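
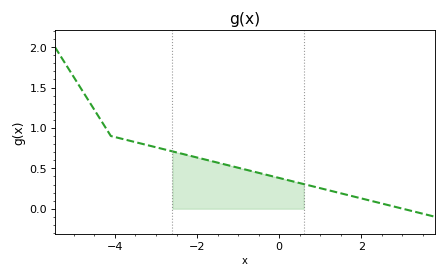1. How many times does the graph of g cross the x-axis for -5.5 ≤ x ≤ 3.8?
1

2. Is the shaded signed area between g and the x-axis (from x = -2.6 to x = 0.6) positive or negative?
positive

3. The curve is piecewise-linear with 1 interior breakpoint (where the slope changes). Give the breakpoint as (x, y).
(-4.1, 0.9)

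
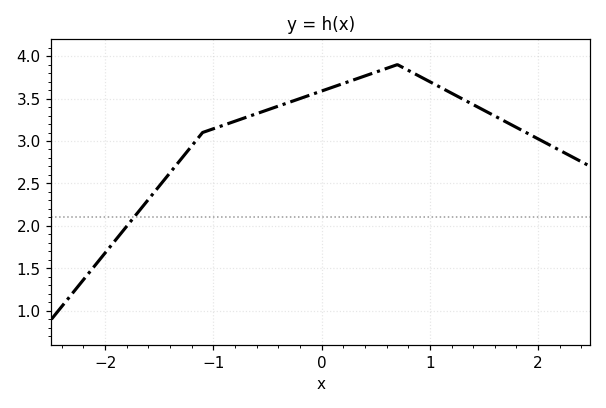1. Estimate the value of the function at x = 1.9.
3.1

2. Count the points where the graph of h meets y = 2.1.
1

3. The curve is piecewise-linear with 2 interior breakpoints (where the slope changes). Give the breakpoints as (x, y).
(-1.1, 3.1); (0.7, 3.9)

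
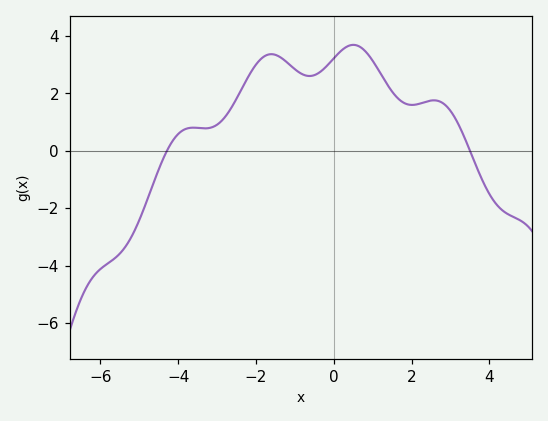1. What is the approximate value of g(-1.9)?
3.2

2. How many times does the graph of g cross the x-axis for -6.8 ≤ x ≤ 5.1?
2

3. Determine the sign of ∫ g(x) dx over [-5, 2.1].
positive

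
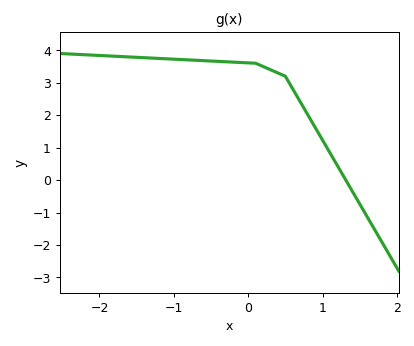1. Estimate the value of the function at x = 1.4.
-0.342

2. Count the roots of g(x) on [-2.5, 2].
1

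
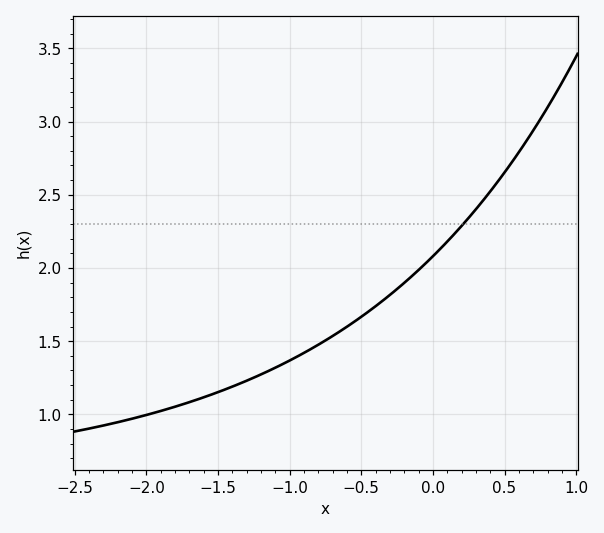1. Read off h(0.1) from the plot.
2.2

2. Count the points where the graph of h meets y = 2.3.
1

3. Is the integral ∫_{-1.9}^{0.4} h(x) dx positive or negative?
positive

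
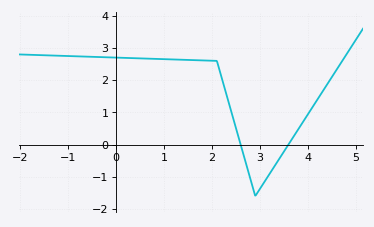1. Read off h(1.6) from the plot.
2.62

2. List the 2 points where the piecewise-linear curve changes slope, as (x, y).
(2.1, 2.6); (2.9, -1.6)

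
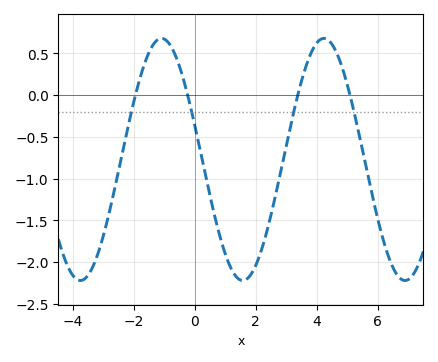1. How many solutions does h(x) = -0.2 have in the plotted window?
4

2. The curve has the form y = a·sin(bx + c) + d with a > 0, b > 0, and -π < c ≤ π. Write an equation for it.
y = 1.45sin(1.2x + 2.9) - 0.77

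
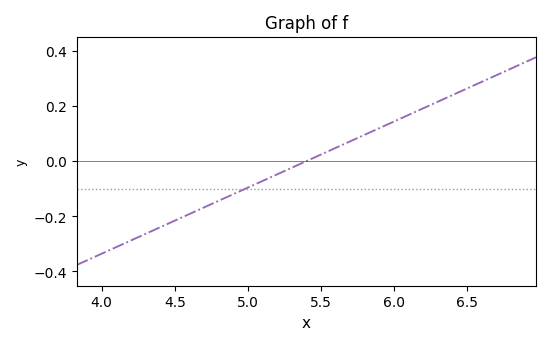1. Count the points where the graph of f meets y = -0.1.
1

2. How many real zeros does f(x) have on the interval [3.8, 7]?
1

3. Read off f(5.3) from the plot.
-0.024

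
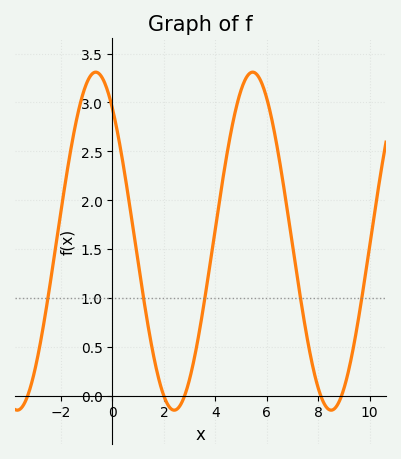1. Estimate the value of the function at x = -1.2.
3.04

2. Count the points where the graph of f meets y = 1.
5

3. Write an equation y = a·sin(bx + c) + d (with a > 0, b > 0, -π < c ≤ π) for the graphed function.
y = 1.73sin(1.03x + 2.24) + 1.58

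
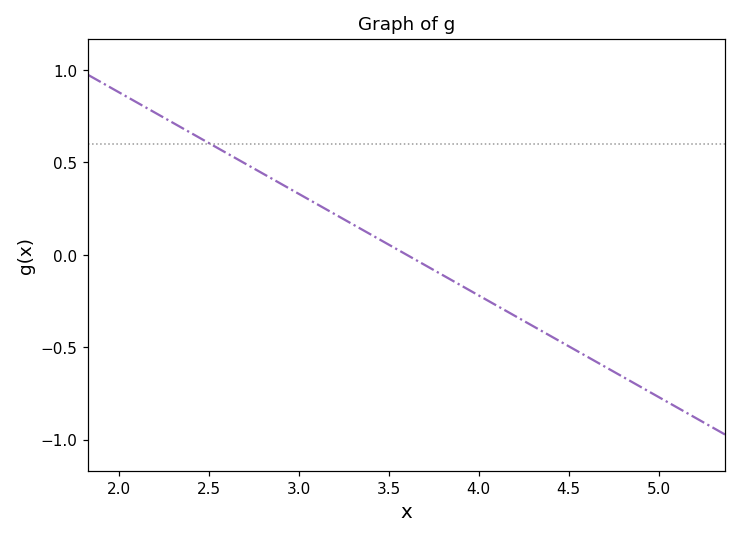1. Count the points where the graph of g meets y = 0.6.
1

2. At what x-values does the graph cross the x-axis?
3.6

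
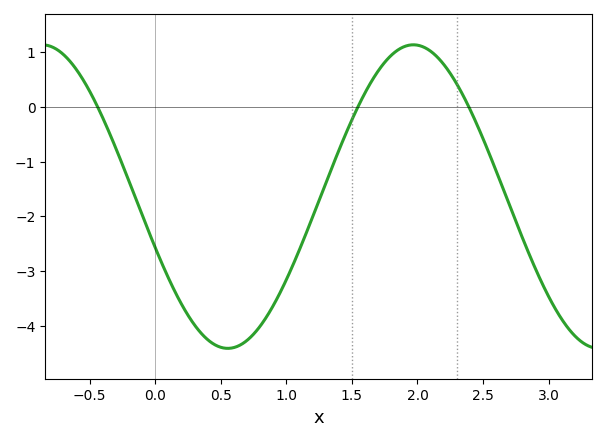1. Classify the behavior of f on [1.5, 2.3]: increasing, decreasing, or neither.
neither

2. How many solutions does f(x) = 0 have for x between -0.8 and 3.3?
3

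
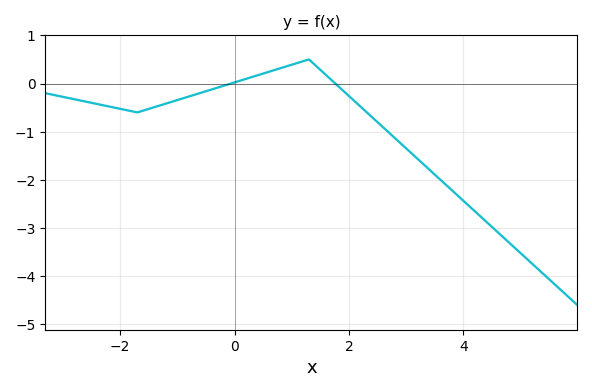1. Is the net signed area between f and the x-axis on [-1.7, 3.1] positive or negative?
negative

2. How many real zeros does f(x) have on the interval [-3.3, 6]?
2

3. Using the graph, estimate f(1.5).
0.283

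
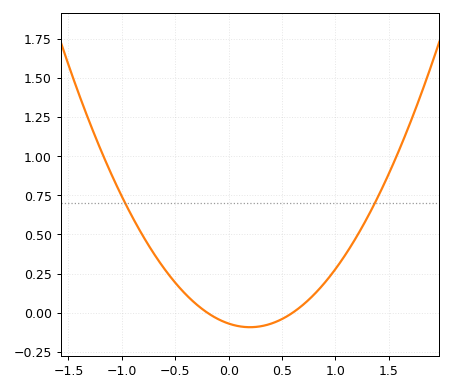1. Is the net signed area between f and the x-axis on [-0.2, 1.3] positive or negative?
positive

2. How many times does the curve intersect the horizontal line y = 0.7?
2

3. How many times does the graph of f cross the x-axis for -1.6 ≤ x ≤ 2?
2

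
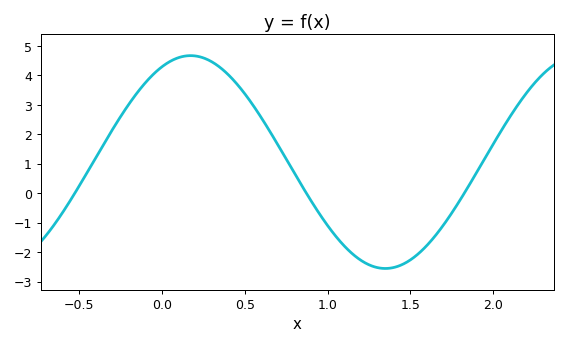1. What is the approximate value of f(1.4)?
-2.52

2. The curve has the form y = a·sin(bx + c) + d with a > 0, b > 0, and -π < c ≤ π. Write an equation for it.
y = 3.61sin(2.67x + 1.11) + 1.06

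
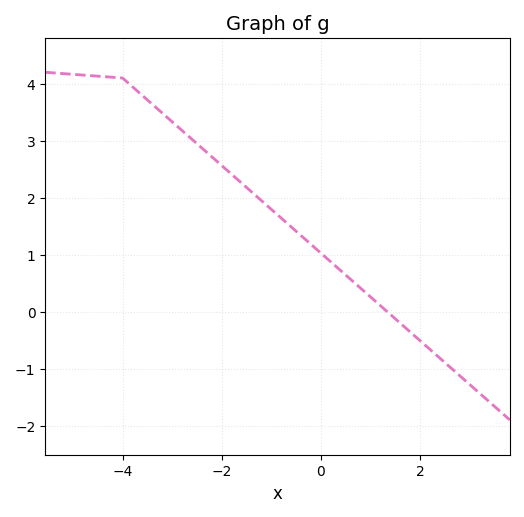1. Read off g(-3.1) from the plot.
3.4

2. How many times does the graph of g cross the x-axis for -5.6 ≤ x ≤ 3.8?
1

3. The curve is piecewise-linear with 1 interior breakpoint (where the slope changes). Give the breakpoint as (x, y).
(-4, 4.1)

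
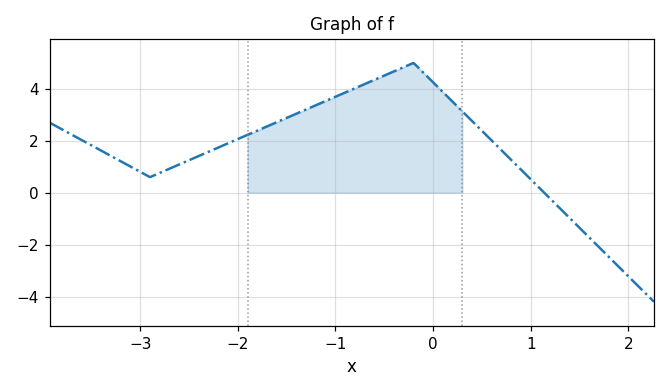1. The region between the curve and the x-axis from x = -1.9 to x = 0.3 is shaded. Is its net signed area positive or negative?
positive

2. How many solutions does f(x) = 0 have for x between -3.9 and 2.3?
1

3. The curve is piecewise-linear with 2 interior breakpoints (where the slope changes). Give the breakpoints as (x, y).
(-2.9, 0.6); (-0.2, 5)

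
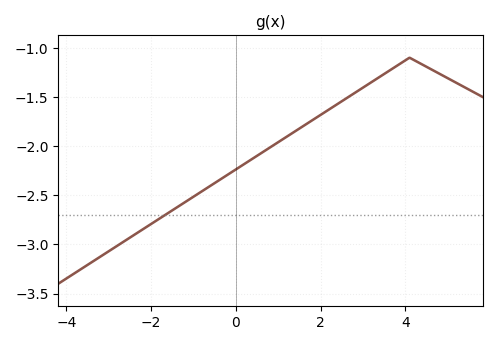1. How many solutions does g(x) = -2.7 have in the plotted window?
1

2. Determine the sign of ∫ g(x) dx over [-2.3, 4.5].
negative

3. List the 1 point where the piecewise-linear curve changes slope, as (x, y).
(4.1, -1.1)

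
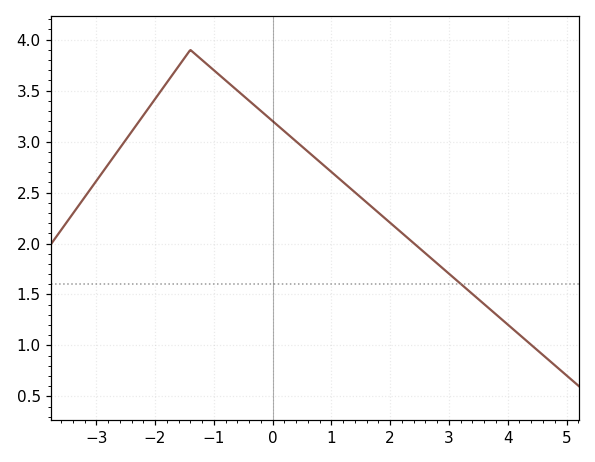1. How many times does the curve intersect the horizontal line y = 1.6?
1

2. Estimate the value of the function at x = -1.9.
3.5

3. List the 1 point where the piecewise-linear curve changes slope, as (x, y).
(-1.4, 3.9)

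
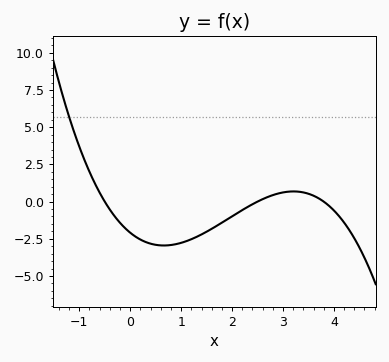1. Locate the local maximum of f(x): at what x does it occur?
3.2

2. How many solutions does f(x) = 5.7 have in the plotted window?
1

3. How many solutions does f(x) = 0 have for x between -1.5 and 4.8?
3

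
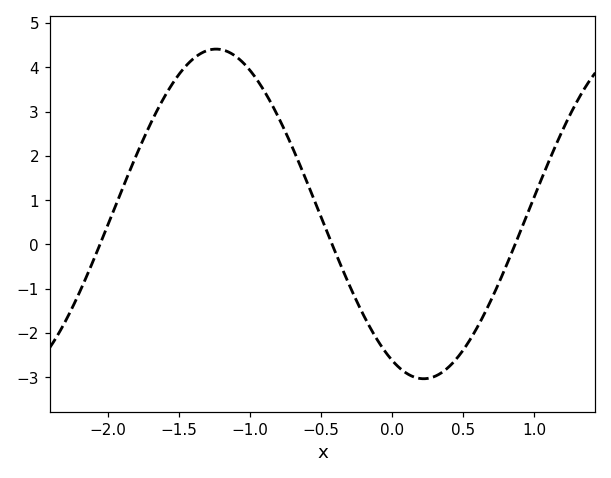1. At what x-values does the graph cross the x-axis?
-2.06, -0.421, 0.867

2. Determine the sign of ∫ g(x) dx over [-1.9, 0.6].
positive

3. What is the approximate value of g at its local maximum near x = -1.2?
4.41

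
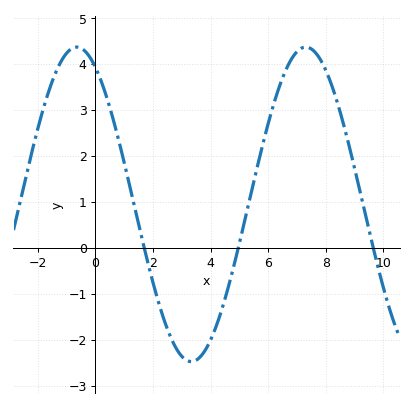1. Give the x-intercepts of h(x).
1.69, 4.97, 9.65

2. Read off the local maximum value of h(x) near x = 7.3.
4.36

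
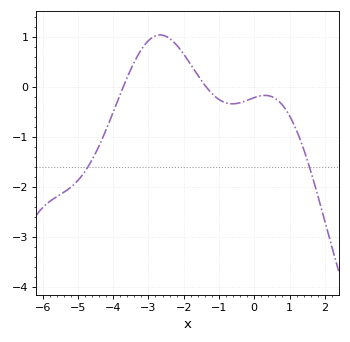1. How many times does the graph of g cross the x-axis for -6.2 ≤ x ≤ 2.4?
2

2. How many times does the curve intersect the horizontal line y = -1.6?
2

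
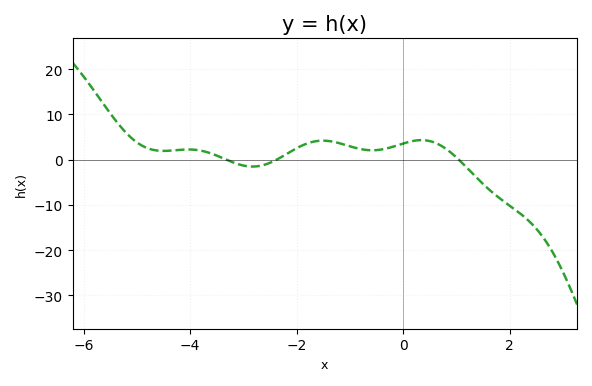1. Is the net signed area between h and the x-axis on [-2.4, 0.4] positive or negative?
positive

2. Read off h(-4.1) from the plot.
2.23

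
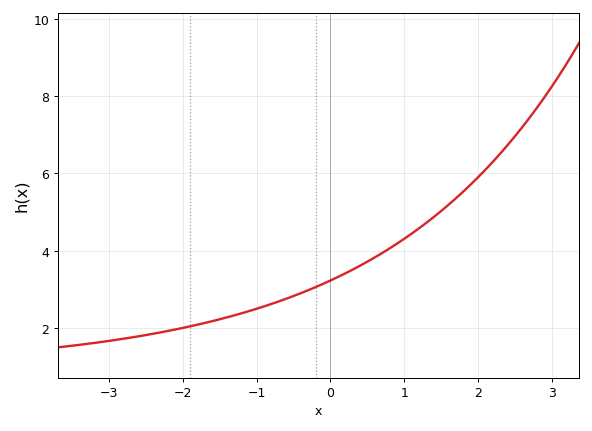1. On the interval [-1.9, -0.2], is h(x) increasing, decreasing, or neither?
increasing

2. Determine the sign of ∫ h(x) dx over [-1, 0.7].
positive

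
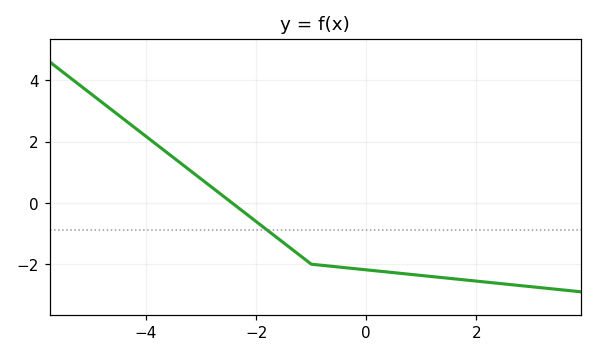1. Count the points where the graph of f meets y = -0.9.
1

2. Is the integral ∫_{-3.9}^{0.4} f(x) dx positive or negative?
negative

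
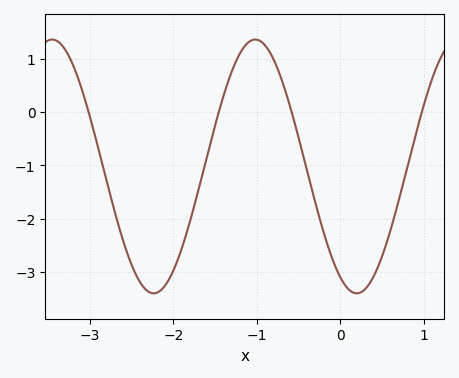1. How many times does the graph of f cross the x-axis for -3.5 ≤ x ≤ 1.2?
4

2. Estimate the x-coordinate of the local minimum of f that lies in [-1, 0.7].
0.2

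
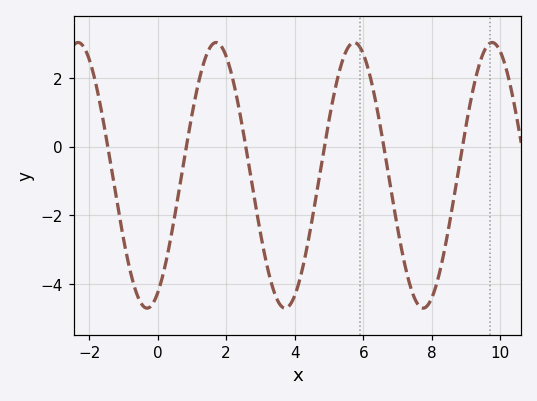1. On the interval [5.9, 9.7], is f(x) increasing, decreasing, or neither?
neither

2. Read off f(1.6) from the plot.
3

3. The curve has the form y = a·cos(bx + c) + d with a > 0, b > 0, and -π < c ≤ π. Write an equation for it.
y = 3.87cos(1.6x - 2.7) - 0.83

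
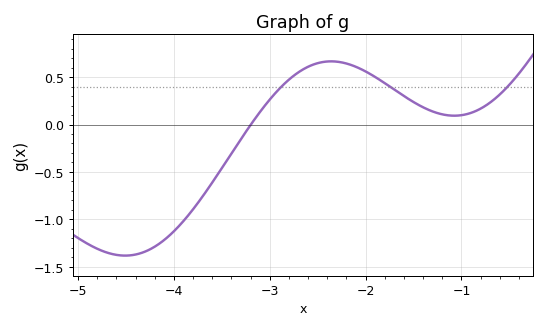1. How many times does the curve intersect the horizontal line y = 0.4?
3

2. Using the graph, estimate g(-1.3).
0.15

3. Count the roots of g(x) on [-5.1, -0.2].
1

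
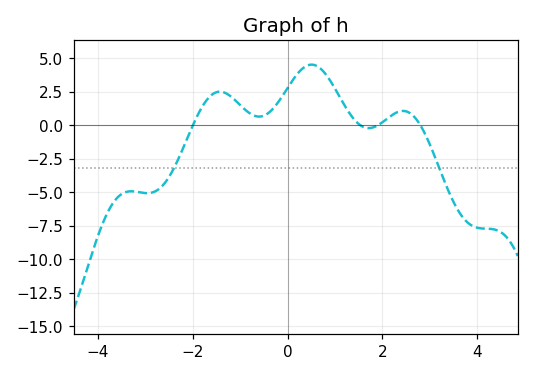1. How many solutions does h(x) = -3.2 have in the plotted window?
2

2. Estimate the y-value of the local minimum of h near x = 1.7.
-0.226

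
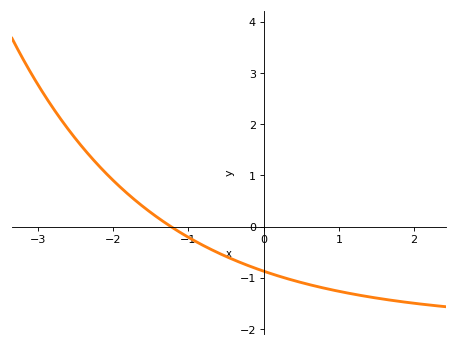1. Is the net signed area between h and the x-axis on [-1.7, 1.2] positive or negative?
negative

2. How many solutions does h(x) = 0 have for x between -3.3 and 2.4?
1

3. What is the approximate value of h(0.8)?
-1.2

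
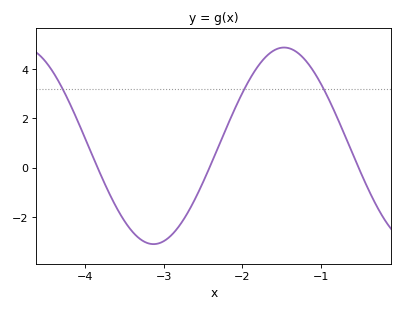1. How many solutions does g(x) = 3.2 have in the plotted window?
3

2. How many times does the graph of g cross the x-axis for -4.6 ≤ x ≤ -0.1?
3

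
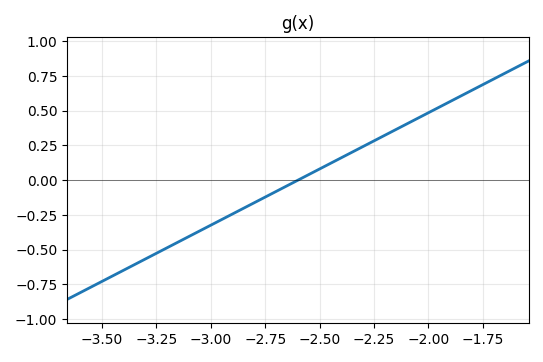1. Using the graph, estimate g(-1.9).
0.567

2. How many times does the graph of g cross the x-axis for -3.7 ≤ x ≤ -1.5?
1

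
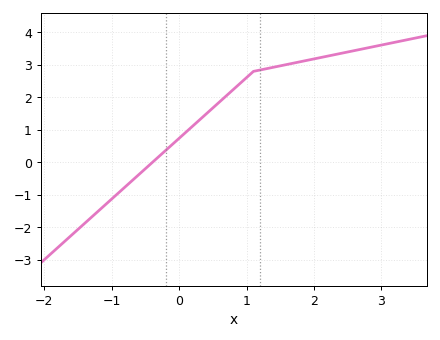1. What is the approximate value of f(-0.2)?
0.4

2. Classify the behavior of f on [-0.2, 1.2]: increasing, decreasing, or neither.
increasing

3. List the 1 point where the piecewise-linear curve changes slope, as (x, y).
(1.1, 2.8)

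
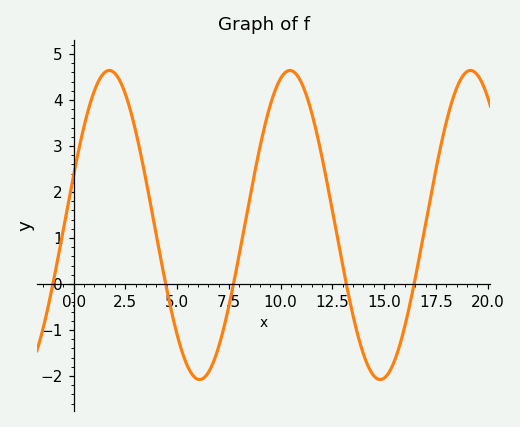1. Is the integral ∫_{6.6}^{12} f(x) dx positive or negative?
positive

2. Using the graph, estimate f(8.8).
2.54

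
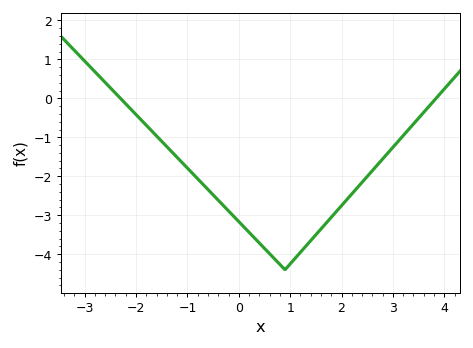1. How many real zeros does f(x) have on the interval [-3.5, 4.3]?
2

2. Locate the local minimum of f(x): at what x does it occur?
0.902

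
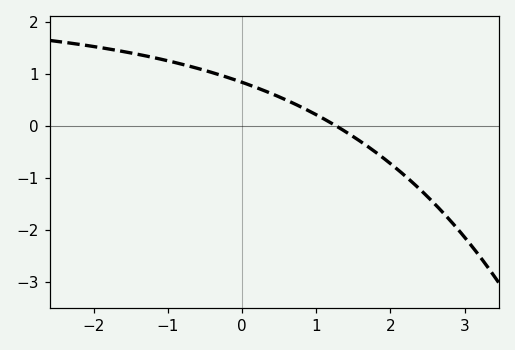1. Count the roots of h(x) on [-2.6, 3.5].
1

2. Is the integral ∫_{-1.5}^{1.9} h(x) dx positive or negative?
positive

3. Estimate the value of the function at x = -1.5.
1.4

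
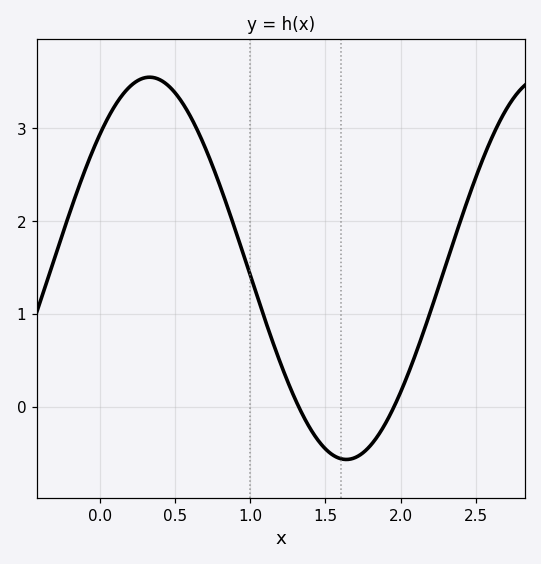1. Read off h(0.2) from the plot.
3.5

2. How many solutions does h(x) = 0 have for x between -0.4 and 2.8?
2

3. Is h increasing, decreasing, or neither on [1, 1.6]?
decreasing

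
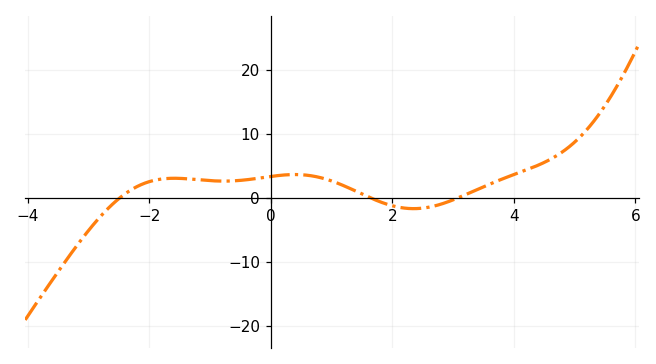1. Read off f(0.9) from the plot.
3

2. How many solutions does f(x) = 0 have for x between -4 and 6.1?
3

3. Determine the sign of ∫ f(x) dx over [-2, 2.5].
positive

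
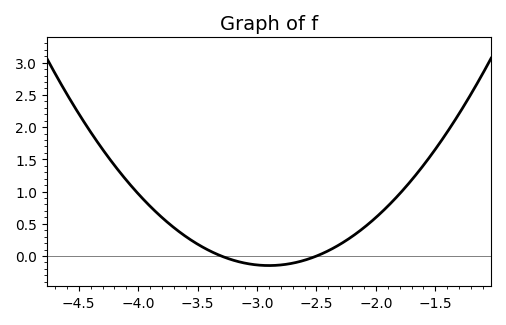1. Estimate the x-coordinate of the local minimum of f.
-2.9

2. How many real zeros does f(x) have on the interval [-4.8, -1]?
2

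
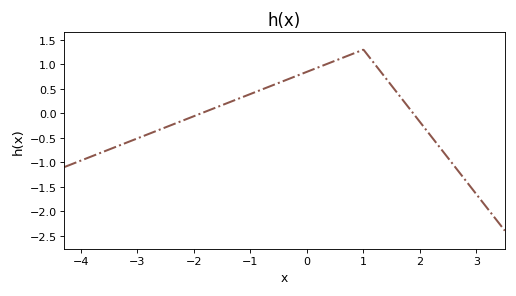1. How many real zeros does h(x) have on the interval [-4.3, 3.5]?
2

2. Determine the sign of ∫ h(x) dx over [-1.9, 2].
positive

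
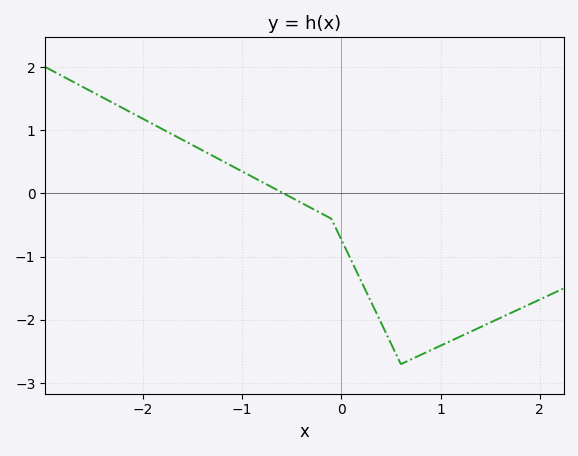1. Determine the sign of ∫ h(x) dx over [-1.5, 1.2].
negative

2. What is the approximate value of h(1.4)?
-2.1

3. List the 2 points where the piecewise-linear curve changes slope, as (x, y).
(-0.1, -0.4); (0.6, -2.7)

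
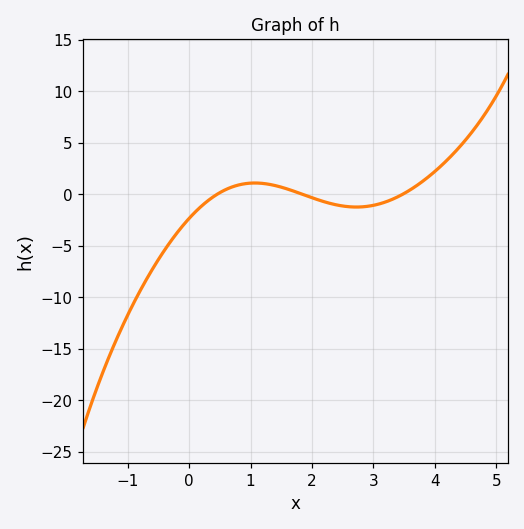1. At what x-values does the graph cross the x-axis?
0.5, 1.8, 3.5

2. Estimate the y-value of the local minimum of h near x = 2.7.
-1.5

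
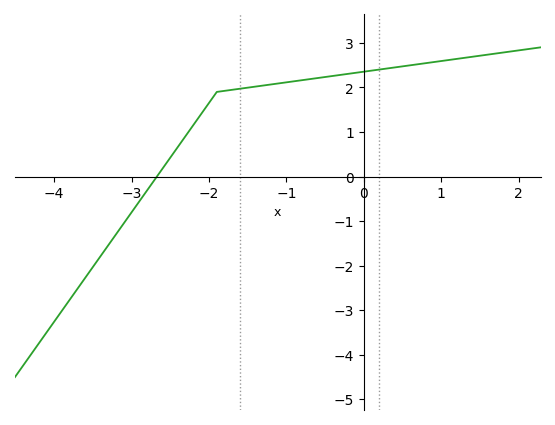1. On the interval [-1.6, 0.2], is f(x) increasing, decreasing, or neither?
increasing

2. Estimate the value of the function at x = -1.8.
1.9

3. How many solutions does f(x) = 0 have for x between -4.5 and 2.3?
1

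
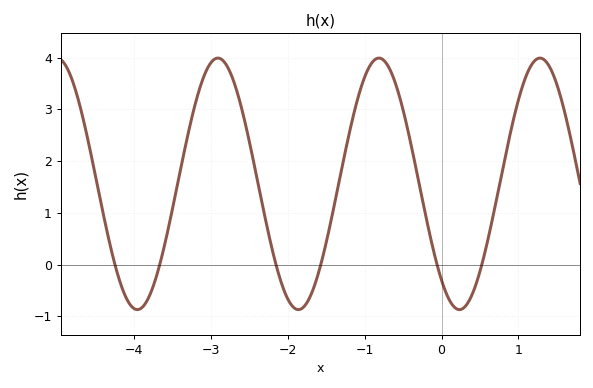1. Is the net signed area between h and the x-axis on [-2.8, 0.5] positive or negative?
positive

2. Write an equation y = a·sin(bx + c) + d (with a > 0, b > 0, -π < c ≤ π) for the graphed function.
y = 2.43sin(3x - 2.3) + 1.56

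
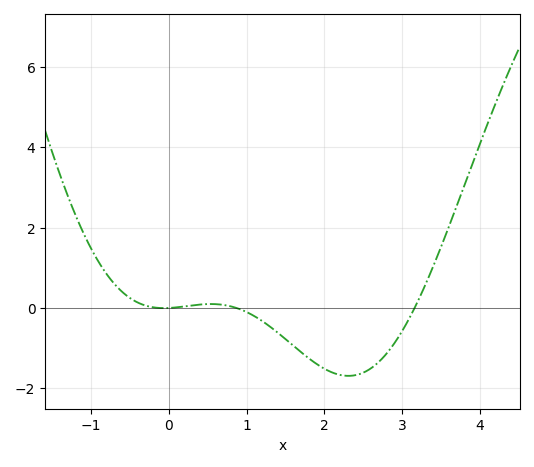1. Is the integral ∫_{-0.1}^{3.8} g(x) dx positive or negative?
negative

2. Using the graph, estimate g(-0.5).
0.2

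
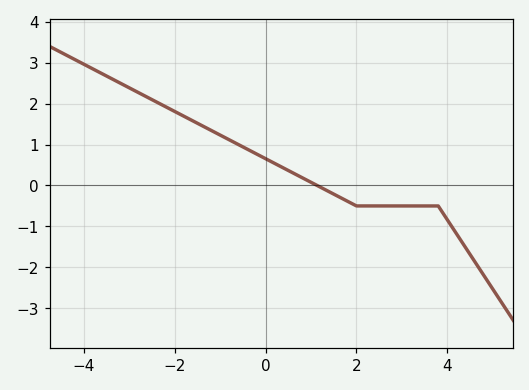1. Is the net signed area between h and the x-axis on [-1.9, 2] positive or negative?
positive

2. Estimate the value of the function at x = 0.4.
0.424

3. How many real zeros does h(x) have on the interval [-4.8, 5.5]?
1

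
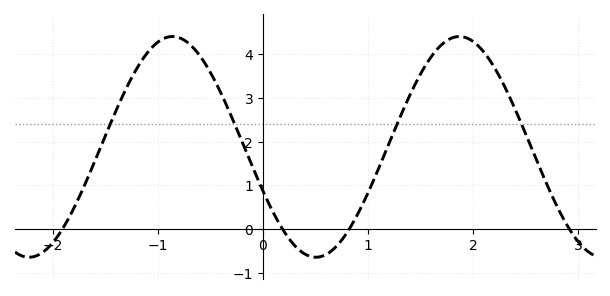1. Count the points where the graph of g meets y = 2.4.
4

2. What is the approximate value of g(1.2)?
1.95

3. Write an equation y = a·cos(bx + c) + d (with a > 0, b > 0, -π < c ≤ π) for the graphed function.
y = 2.53cos(2.3x + 1.98) + 1.88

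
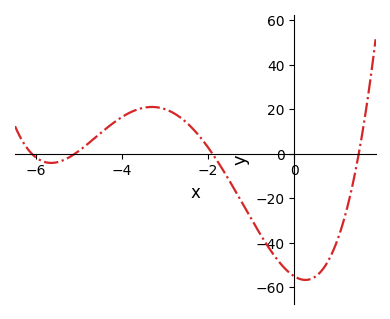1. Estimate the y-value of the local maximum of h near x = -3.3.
21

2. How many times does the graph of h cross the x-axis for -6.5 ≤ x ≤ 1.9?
4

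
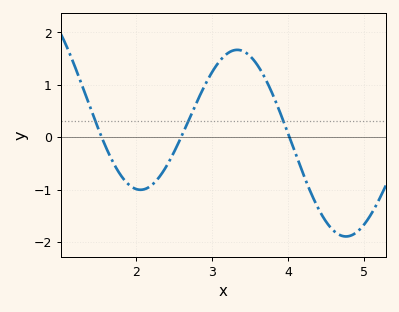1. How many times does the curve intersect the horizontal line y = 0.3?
3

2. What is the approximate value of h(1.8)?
-0.7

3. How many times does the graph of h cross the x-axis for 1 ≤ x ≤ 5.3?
3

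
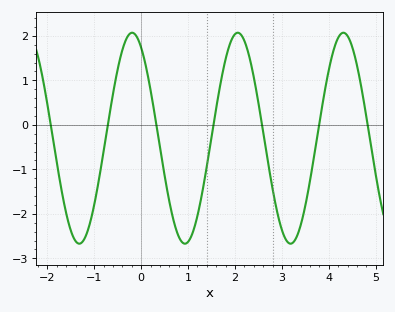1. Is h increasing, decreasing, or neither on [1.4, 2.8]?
neither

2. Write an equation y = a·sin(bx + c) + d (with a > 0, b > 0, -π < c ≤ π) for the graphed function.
y = 2.37sin(2.79x + 2.11) - 0.3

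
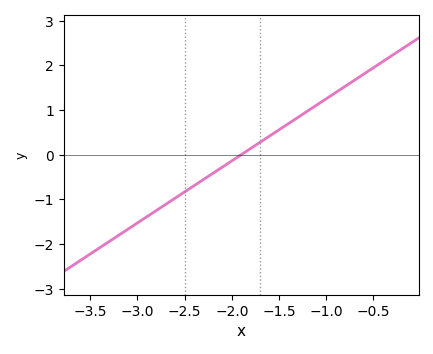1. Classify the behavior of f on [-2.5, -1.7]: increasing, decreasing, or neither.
increasing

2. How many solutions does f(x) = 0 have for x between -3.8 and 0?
1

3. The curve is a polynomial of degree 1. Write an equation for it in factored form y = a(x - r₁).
y = 1.39(x + 1.9)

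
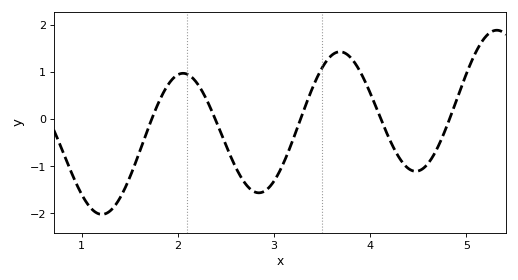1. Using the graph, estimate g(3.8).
1.3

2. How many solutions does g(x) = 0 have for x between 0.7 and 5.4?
5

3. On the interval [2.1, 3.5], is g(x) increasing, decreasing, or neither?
neither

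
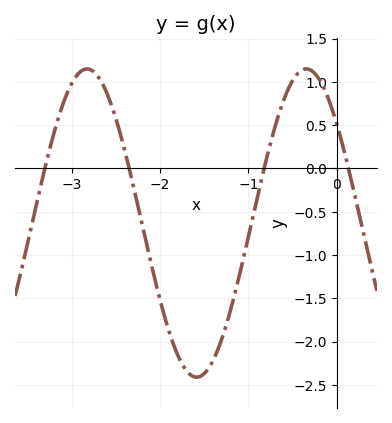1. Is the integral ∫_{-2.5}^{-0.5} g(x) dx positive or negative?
negative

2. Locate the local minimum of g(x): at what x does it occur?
-1.59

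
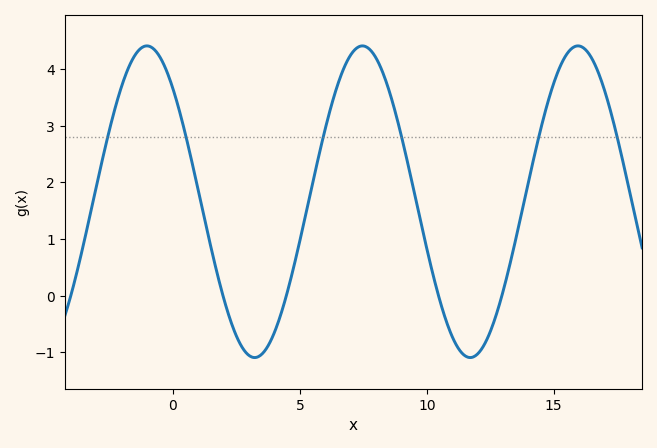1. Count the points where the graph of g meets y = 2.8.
6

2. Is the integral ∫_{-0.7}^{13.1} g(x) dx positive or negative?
positive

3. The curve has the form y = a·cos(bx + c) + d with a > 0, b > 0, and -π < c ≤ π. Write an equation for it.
y = 2.75cos(0.74x + 0.76) + 1.66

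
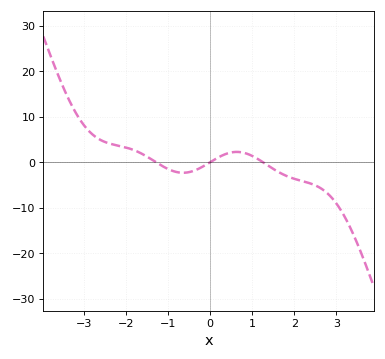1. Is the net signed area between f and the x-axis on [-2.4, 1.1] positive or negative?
positive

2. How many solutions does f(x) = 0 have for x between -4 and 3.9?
3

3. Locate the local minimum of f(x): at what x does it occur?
-0.645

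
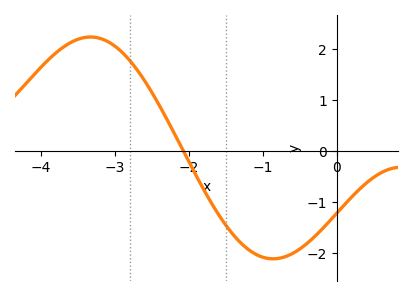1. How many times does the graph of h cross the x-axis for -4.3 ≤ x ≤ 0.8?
1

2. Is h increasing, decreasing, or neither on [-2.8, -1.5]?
decreasing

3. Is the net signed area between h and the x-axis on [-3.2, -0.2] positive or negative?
negative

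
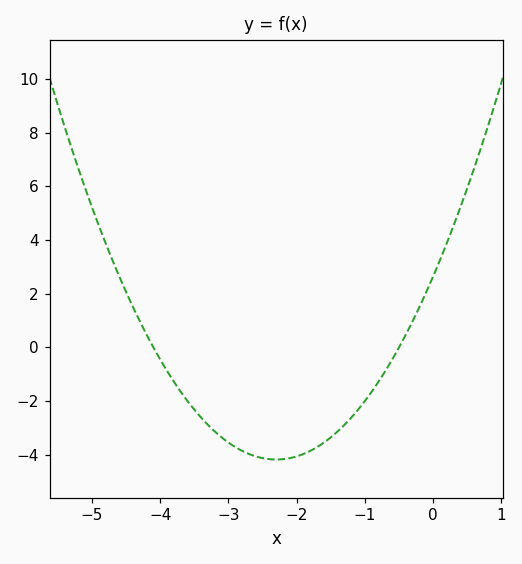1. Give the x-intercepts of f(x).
-4.1, -0.5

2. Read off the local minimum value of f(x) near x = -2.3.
-4.2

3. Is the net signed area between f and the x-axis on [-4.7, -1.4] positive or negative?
negative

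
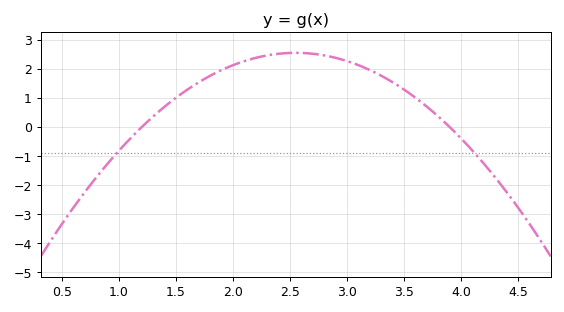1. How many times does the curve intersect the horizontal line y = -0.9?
2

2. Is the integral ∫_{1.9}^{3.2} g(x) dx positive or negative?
positive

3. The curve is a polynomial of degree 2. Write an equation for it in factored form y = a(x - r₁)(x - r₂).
y = -1.4(x - 1.2)(x - 3.9)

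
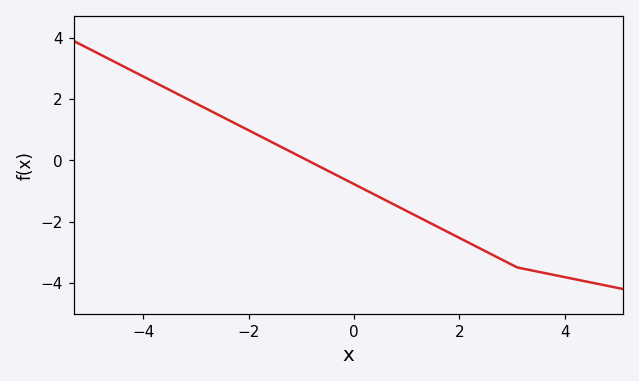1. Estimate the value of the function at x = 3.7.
-3.71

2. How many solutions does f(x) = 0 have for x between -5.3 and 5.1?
1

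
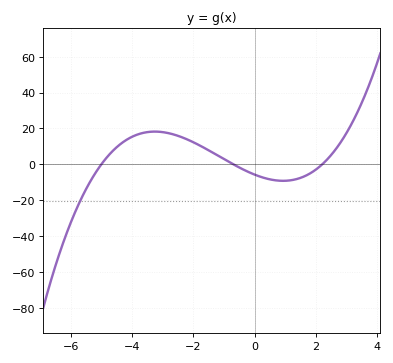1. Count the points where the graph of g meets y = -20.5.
1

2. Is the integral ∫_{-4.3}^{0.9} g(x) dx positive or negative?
positive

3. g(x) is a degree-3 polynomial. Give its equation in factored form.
y = 0.75(x + 5)(x + 0.7)(x - 2.2)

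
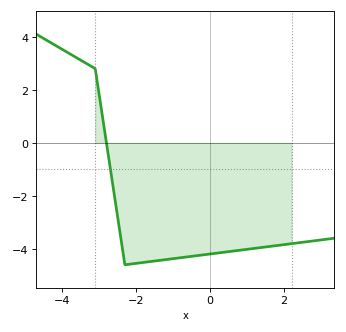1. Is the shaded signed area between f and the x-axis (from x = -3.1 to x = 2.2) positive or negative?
negative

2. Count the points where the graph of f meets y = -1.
1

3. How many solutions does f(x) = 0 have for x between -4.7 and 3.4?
1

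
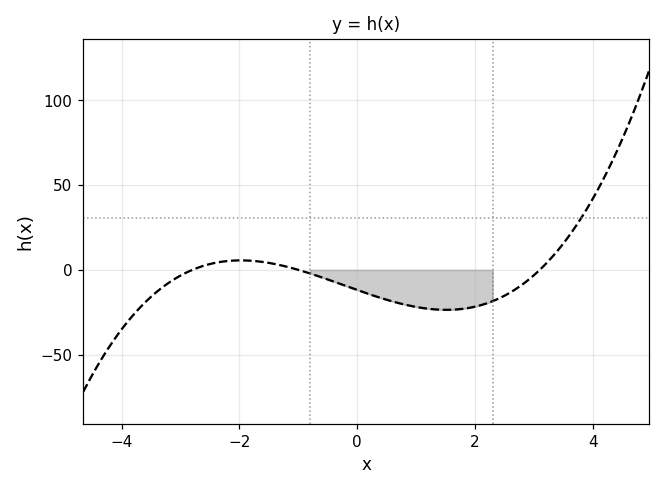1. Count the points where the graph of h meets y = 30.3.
1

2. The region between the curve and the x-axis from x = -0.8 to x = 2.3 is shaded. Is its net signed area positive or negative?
negative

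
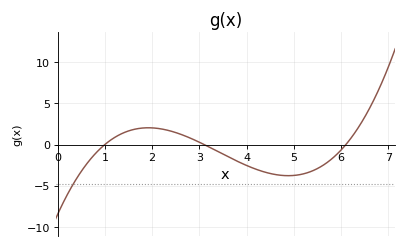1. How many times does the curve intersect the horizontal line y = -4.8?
1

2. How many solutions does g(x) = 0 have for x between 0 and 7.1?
3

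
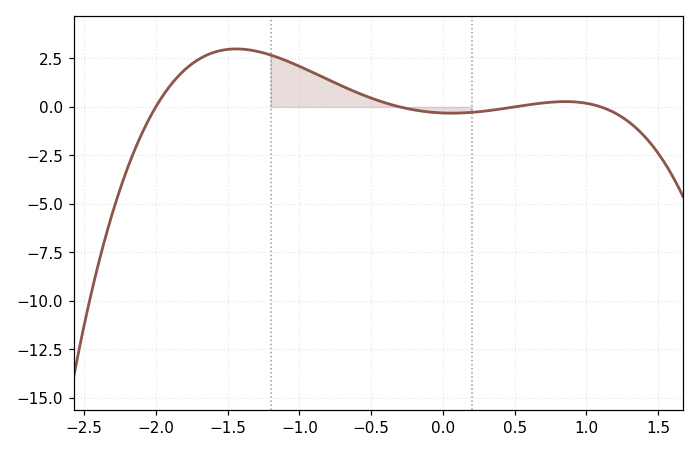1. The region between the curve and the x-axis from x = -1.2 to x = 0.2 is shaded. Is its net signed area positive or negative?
positive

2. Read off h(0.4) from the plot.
-0.112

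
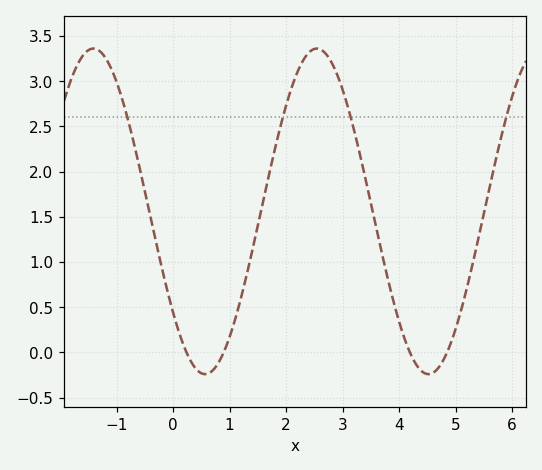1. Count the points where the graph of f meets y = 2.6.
4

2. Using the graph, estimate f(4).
0.35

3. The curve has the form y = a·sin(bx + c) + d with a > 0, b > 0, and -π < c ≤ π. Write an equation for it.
y = 1.8sin(1.6x - 2.5) + 1.56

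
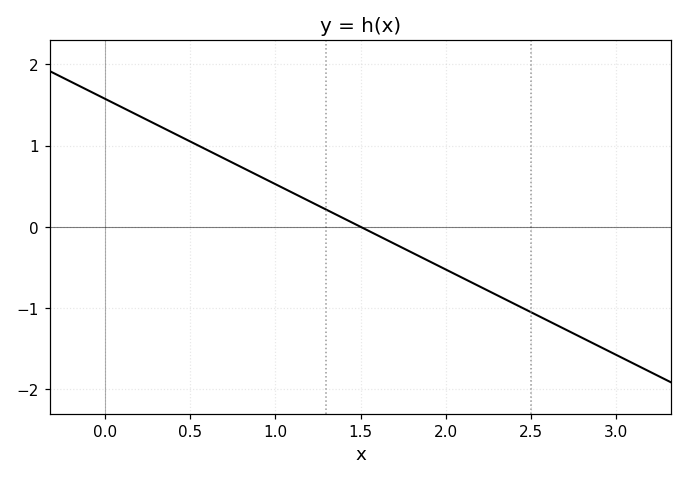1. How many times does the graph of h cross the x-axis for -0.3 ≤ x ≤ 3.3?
1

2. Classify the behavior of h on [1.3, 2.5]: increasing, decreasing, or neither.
decreasing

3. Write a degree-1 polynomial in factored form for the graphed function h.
y = -1.05(x - 1.5)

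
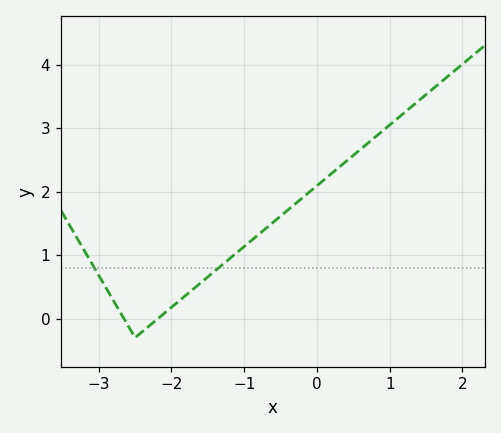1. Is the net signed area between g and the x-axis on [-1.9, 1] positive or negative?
positive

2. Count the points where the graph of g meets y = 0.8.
2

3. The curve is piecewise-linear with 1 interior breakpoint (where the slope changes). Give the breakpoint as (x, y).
(-2.5, -0.3)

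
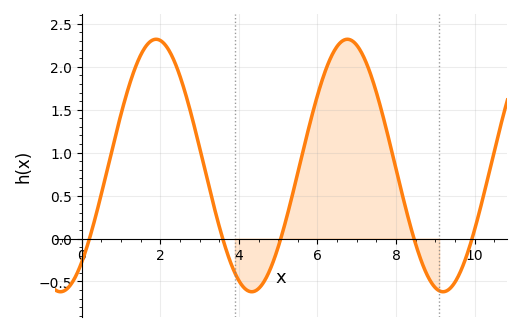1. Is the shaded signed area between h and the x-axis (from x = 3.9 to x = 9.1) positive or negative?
positive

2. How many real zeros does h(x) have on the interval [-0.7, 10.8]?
5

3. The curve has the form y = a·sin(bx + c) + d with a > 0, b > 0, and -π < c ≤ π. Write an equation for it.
y = 1.47sin(1.3x - 0.87) + 0.85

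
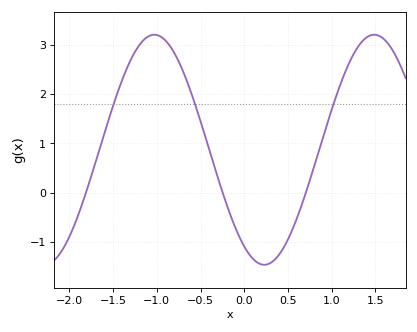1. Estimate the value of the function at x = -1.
3.2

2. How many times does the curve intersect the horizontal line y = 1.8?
3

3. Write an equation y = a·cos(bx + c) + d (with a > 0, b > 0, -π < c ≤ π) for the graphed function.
y = 2.34cos(2.5x + 2.57) + 0.87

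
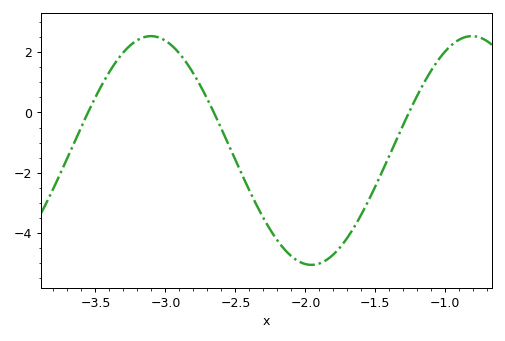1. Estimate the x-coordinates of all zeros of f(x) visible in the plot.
-3.55, -2.65, -1.26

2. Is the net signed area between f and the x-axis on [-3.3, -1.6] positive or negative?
negative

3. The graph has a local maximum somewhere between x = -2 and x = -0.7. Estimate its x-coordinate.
-0.811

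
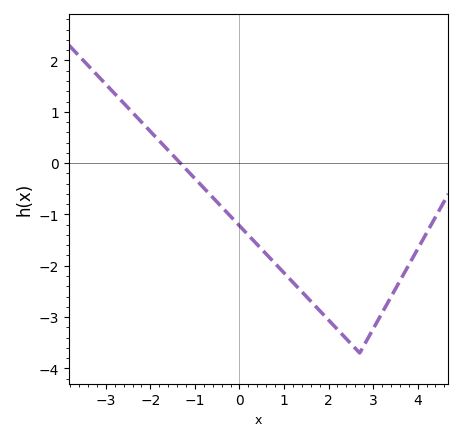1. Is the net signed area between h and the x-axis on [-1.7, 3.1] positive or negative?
negative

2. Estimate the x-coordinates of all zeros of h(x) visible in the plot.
-1.4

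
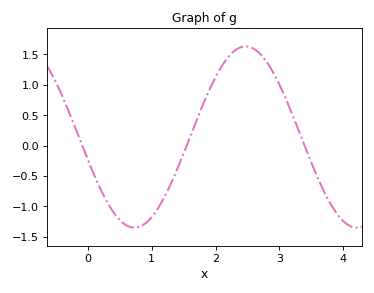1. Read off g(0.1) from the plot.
-0.5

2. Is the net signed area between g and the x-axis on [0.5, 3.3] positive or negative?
positive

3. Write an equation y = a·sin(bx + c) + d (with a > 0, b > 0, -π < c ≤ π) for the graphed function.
y = 1.49sin(1.8x - 2.9) + 0.14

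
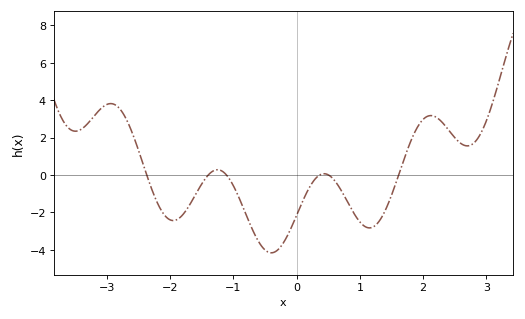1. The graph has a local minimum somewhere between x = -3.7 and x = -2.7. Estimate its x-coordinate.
-3.5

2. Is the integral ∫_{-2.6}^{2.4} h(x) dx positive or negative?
negative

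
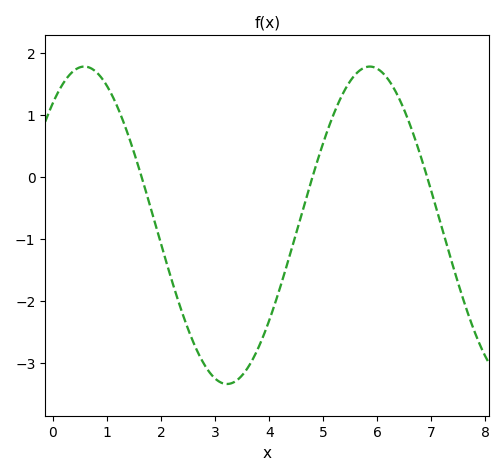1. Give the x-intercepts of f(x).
1.6, 4.8, 7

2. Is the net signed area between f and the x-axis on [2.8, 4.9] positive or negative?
negative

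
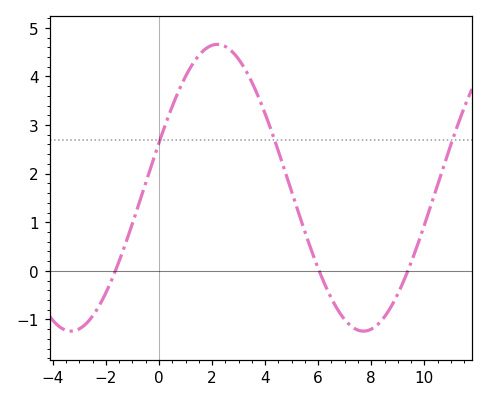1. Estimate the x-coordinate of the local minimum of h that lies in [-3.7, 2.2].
-3.31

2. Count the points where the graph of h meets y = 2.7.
3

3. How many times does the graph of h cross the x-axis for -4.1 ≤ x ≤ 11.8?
3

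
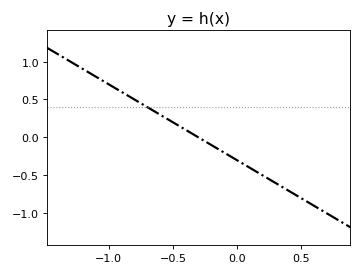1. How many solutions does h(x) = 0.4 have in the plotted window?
1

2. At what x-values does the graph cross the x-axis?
-0.3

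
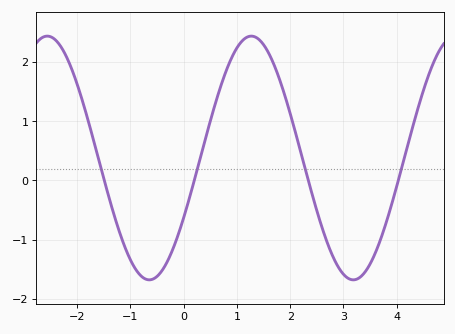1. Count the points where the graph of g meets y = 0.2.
4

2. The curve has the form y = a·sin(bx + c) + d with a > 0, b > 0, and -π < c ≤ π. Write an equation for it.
y = 2.06sin(1.64x - 0.512) + 0.38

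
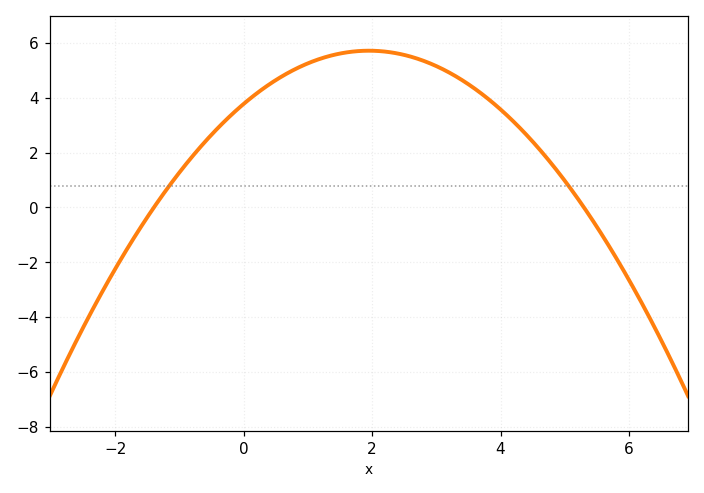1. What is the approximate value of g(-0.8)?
1.8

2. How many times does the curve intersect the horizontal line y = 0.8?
2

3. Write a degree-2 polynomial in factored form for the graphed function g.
y = -0.51(x + 1.4)(x - 5.3)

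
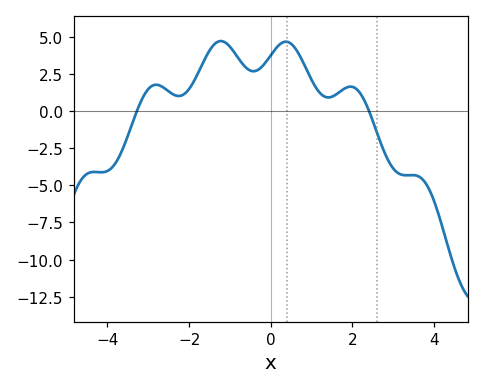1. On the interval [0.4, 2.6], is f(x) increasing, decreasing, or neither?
neither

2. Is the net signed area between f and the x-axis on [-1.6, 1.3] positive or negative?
positive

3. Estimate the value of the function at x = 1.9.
1.6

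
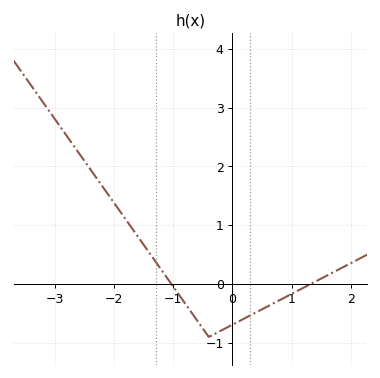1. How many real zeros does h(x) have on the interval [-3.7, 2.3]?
2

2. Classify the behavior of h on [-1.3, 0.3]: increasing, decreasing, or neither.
neither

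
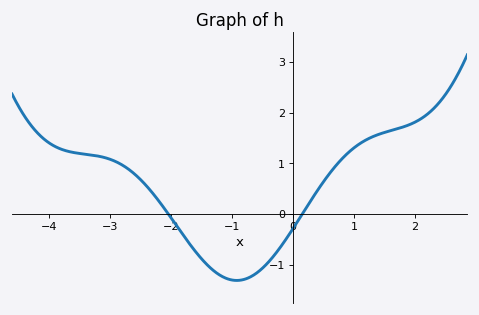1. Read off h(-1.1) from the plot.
-1.3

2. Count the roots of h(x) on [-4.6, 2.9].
2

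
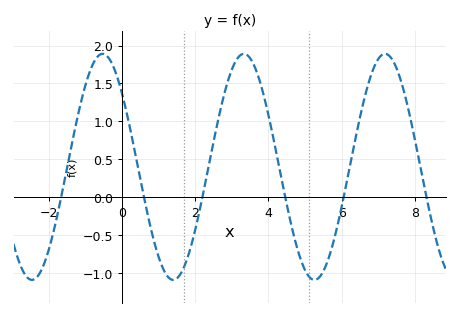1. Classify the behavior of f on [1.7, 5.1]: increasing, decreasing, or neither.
neither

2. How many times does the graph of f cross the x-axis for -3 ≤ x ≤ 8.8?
6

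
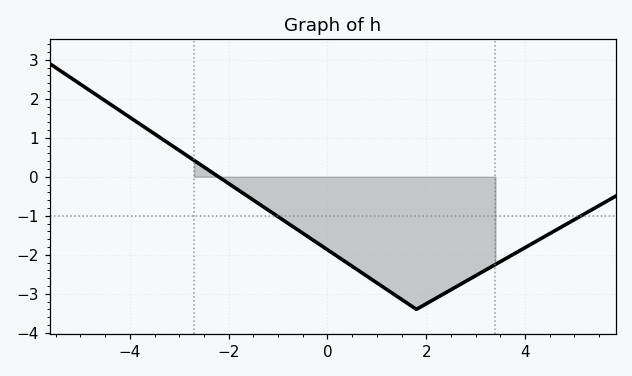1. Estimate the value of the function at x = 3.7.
-2.03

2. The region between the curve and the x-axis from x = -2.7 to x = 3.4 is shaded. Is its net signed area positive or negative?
negative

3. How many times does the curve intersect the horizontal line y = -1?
2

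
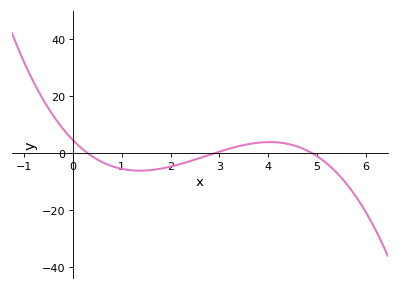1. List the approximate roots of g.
0.4, 3, 4.8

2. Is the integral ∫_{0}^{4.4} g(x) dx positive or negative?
negative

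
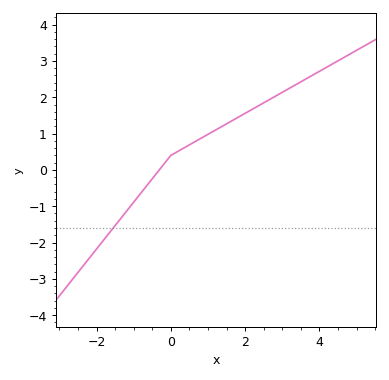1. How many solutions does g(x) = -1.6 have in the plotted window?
1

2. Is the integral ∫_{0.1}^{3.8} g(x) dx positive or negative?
positive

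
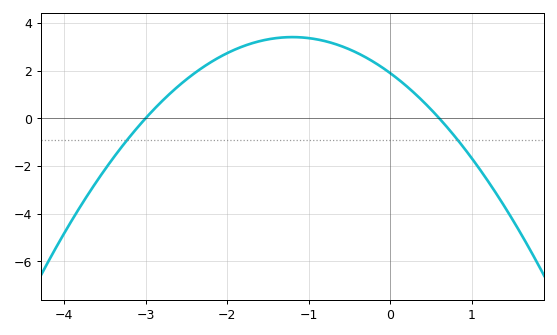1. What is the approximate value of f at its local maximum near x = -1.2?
3.4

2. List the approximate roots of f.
-3, 0.6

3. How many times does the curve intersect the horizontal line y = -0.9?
2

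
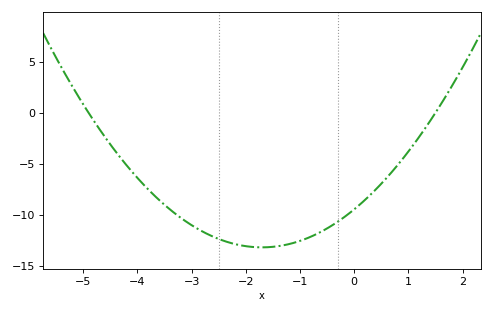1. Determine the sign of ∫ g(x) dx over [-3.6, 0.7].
negative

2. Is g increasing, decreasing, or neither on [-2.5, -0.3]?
neither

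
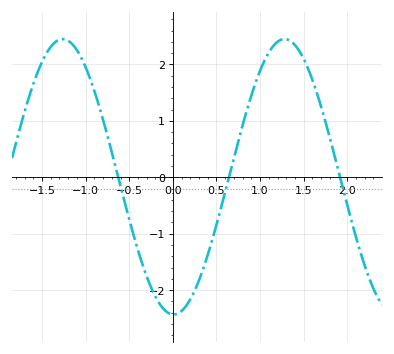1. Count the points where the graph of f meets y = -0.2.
3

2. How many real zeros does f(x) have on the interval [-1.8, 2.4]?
3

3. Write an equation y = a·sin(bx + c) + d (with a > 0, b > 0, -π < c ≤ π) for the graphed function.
y = 2.44sin(2.47x - 1.59) + 0.01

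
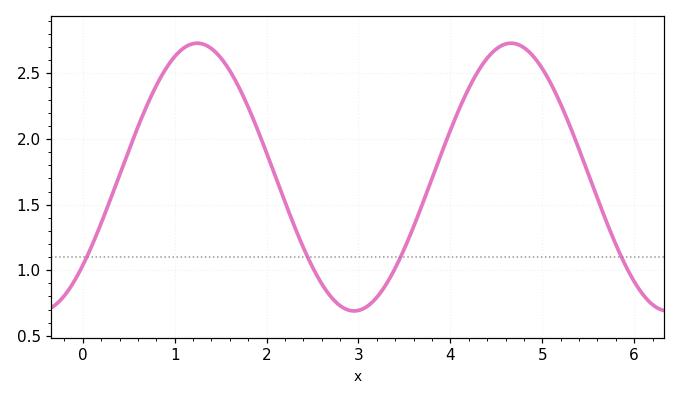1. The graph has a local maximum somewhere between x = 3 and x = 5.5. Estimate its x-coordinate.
4.66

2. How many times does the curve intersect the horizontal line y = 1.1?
4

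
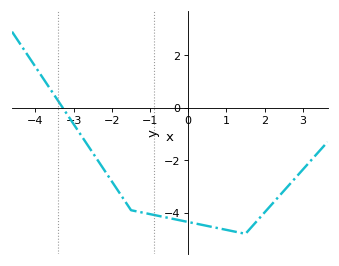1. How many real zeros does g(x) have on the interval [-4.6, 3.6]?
1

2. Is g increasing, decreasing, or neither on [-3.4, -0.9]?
decreasing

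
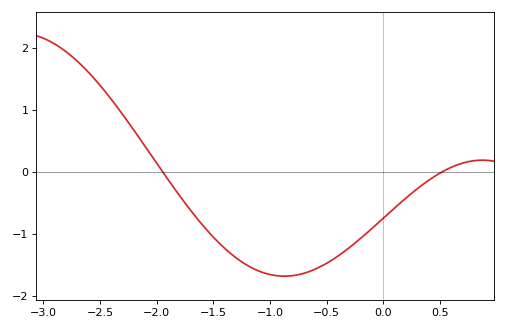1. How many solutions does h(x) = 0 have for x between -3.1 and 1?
2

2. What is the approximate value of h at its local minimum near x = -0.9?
-1.7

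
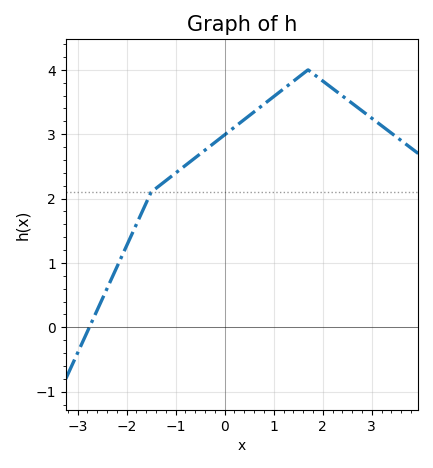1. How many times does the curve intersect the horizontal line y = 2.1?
1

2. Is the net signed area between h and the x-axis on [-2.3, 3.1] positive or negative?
positive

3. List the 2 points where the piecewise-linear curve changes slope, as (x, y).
(-1.5, 2.1); (1.7, 4)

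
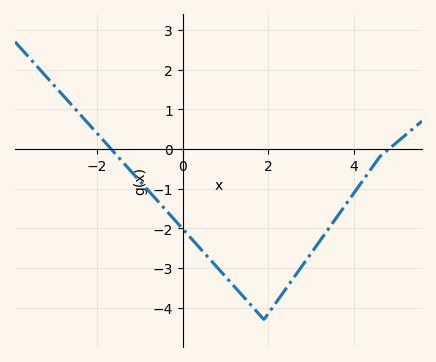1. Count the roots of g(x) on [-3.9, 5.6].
2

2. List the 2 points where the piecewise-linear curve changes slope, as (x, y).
(1.9, -4.3); (4.6, -0.2)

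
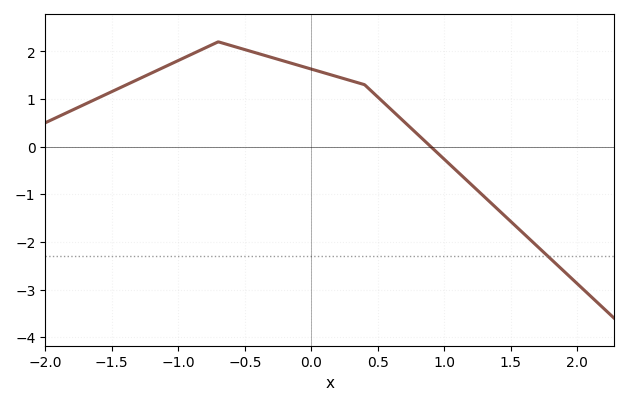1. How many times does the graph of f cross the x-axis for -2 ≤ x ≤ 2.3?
1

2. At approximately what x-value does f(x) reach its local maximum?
-0.701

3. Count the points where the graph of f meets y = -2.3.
1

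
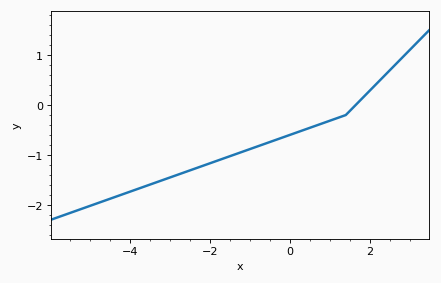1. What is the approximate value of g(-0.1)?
-0.6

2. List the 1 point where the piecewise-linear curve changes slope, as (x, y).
(1.4, -0.2)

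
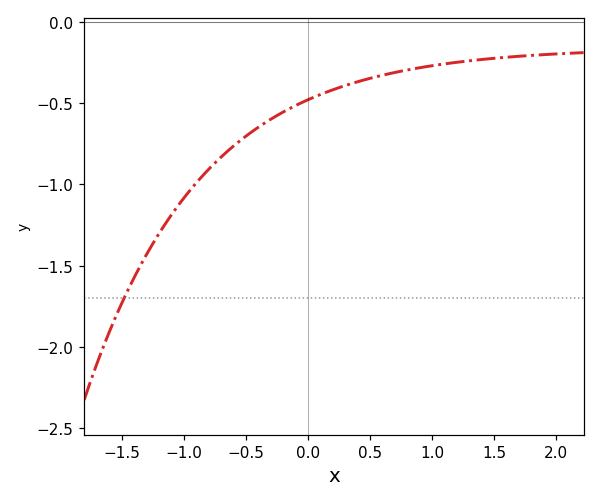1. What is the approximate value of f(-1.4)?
-1.55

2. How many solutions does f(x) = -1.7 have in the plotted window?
1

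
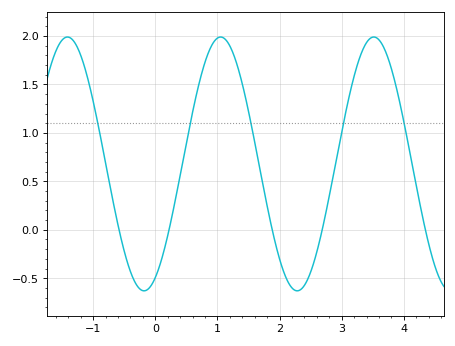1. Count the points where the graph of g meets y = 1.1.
5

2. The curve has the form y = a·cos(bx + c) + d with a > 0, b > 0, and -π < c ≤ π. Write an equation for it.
y = 1.31cos(2.55x - 2.68) + 0.68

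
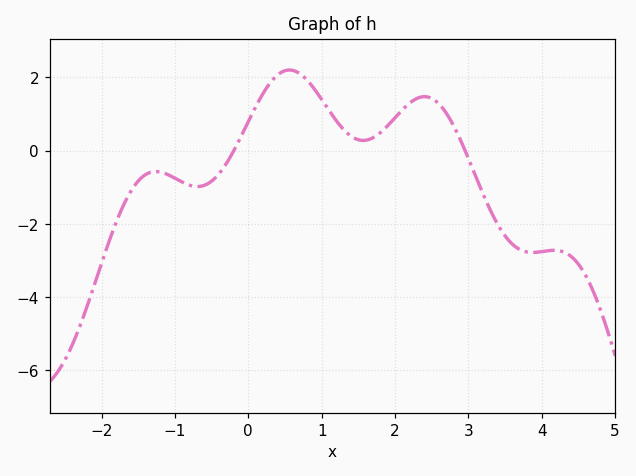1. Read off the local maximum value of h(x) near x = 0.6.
2.2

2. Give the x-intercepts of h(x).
-0.197, 2.95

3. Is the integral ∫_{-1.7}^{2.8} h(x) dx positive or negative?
positive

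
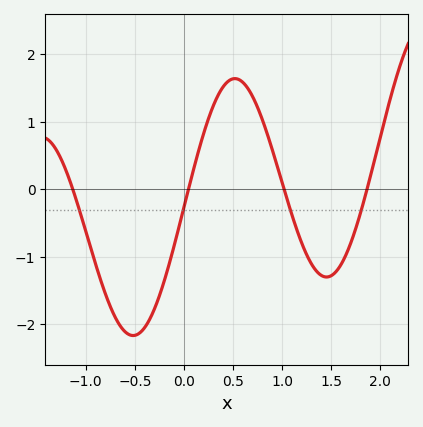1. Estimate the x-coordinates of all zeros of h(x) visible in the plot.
-1.13, 0.046, 1.02, 1.86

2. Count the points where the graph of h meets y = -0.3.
4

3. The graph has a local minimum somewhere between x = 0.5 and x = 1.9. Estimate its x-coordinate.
1.45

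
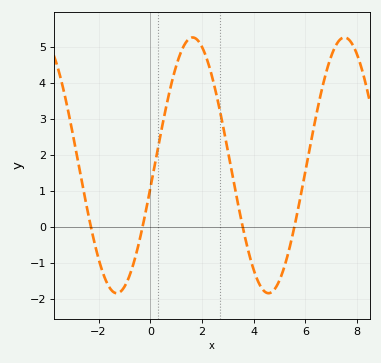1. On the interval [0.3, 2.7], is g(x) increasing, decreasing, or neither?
neither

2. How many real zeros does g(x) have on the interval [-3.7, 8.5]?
4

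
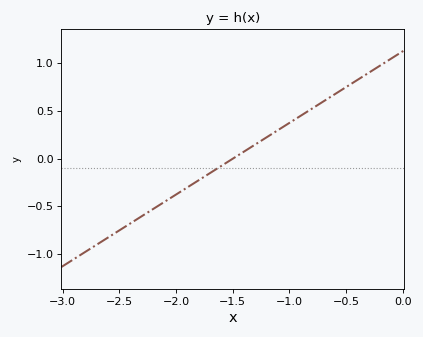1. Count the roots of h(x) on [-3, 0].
1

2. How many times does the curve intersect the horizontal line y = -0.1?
1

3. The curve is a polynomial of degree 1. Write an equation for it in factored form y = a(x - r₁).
y = 0.75(x + 1.5)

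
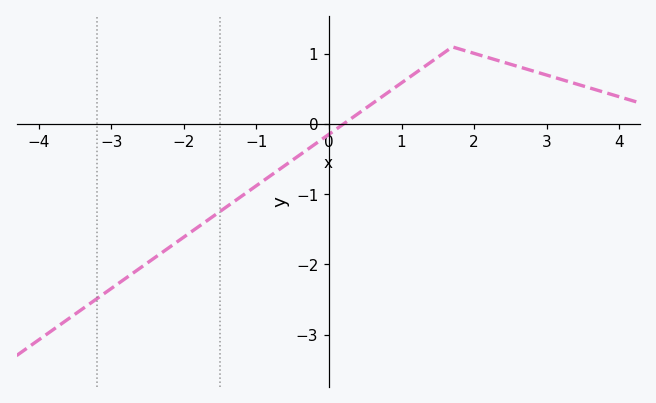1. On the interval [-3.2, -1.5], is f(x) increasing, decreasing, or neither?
increasing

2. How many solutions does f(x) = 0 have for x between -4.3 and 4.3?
1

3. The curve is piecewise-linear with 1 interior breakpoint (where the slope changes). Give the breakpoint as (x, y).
(1.7, 1.1)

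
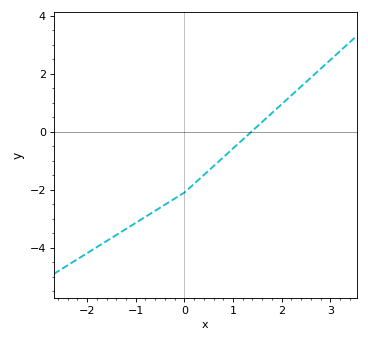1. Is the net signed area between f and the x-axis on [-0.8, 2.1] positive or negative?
negative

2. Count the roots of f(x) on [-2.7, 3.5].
1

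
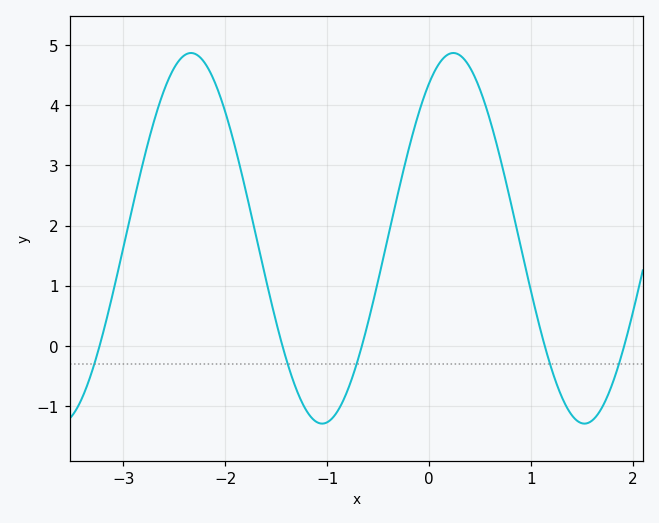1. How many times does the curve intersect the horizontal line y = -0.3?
5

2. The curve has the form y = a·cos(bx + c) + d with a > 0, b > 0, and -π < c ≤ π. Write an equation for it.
y = 3.08cos(2.4x - 0.58) + 1.79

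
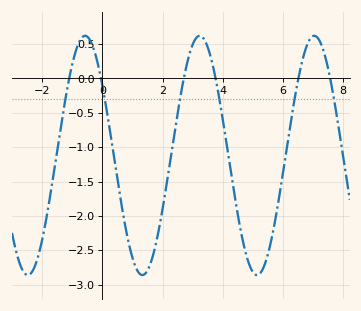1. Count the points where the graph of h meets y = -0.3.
6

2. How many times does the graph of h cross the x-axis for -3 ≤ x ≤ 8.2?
6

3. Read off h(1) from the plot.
-2.61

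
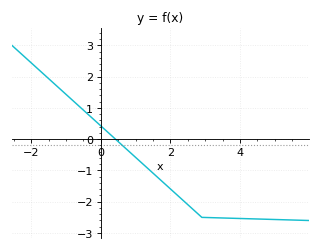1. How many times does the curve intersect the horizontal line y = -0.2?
1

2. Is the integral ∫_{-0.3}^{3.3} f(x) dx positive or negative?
negative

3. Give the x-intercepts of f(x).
0.421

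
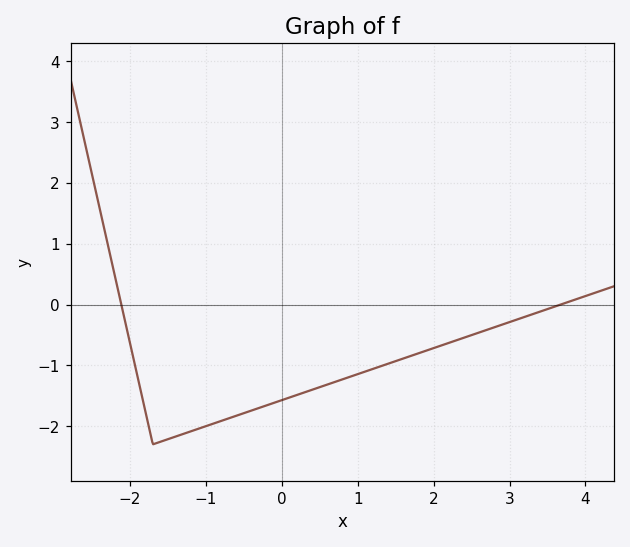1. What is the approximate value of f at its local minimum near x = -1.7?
-2.3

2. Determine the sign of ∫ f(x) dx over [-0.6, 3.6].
negative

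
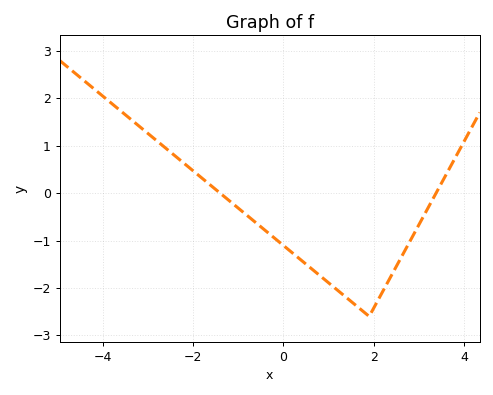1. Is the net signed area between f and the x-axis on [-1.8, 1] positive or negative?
negative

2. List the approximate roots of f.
-1.4, 3.4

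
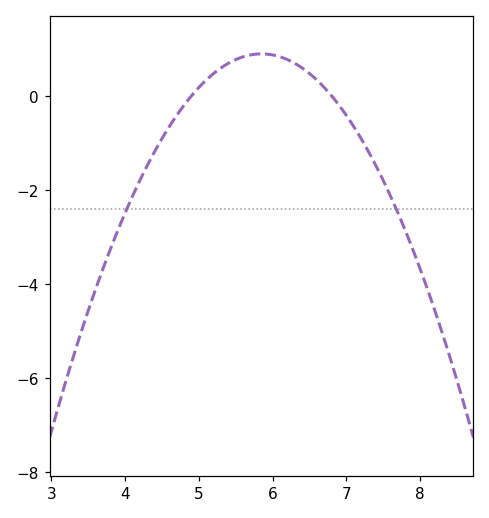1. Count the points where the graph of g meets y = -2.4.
2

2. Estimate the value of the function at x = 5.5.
0.772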